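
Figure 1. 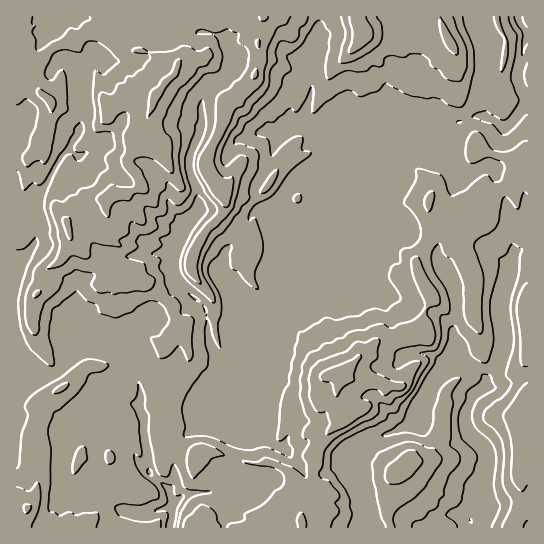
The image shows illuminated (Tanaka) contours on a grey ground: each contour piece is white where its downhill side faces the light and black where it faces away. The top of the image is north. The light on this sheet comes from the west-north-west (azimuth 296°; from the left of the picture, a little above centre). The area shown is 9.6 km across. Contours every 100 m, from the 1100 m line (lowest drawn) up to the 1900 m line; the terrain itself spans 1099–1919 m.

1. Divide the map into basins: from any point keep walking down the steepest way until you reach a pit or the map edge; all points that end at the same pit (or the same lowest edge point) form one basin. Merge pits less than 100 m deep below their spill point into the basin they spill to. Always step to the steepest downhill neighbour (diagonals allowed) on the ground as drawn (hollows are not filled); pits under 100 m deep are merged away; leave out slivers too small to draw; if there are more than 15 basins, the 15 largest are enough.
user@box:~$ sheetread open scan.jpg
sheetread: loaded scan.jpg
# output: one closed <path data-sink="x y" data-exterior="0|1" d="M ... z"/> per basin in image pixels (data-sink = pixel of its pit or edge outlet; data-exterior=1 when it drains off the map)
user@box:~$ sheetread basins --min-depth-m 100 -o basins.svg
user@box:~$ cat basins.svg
<path data-sink="471 521" data-exterior="0" d="M263 16l-247 1 1 511 70 0 1-5 9-12 0-8 14-45-25 1-5-2-1-3 11-11 12-32-14-4-20-20-4-1 20-19 30-3 11-12 19-12 6-1 11 5 5 0 6-14 4-3-4-21-22-19-8-5 10-2 18-11 8 0-1-2 12 0 3-14 11-20 20-22 0-16-15-20-4-13 15-31 7-29 17-13 12-16 3-12-2-18 7-14z"/><path data-sink="518 17" data-exterior="1" d="M527 16l-86 0 2 13-26 0-15 8-36-2-5-4-4-15-93 1-1 17-6 9 2 18-3 12-8 12-21 17-7 29-15 31 4 13 15 20 0 16-20 22-11 20-3 14-12 0 1 2-8 0-18 11-10 2 8 5 22 19 0 8 4 12 6 1 6 26-1 12-13 21-7 17-3 28 5 5 24 16 17-1 34 12 14 1 8-3 10 3 12 7 7 7 1 19 5 18 13-13 5-7-8-22 4-24 9-14 20-20-8-16 0-12 3-5-1-8 27-21 13-13 27-5 17-1 1-21 8-16-13-24-3-14 13-28-1-28 29 6 10 6 11-11 19-13 16-6 3-28 6-6 6-2z"/><path data-sink="173 506" data-exterior="0" d="M182 327l-9 3-6 14-5 0-11-5-6 1-19 12-11 12-30 3-20 19 4 1 20 20 14 4-11 30-11 10-1 6 6 2 25-1-14 45 0 8-9 12 0 4 214 1-1-15-4-16 0-16-8-10-22-10-14 3-19-4-23-9-17 1-29-21 2-21 4-16 18-33 0-8z"/>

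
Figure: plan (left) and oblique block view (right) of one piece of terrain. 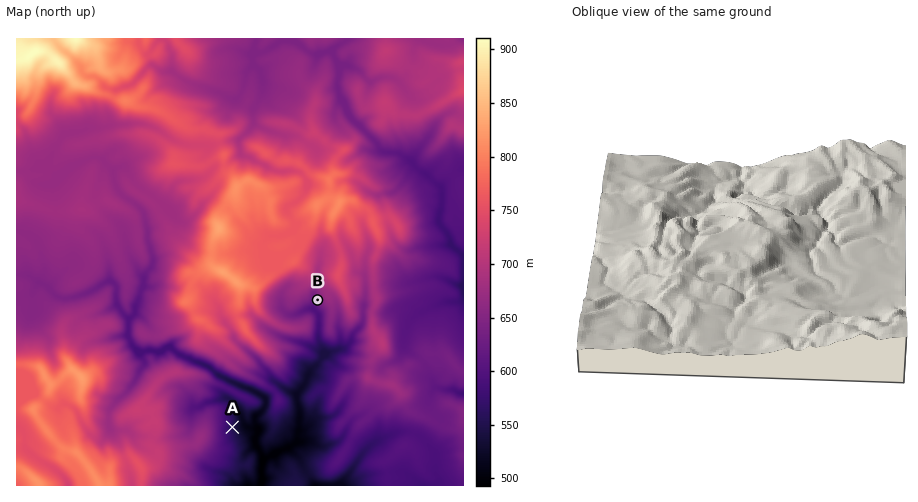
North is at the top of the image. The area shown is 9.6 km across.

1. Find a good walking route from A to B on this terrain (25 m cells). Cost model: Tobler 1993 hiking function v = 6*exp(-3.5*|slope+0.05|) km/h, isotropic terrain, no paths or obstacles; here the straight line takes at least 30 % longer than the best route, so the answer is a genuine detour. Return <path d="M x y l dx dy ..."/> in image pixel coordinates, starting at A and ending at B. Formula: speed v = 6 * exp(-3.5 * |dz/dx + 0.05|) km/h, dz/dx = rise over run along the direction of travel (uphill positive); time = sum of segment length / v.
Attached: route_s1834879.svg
<path d="M232 427l4-2 5-5 7-3 3-4 9-5 4-3 5-2 4-10 3-2 1-2 0-4 1-2 2-1 4 0 2-2 2-3 4-4 1-2 0-2 4-7 3-4 7-3 1-1 1-3 0-3 2-3 3-3 1-2 0-6 3-5 0-29"/>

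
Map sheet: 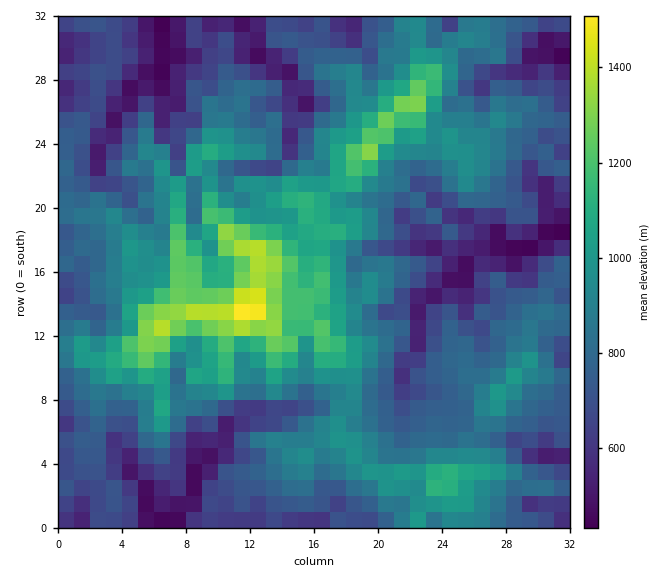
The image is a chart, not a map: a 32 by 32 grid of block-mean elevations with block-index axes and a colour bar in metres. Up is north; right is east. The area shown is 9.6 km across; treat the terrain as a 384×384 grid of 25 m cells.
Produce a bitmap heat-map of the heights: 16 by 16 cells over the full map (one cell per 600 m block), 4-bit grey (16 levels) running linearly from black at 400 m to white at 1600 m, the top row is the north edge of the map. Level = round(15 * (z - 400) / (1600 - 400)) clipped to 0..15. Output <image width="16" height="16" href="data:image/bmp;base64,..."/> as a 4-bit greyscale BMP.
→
<image width="16" height="16" href="data:image/bmp;base64,Qk32AAAAAAAAAHYAAAAoAAAAEAAAABAAAAABAAQAAAAAAIAAAAATCwAAEwsAABAAAAAAAAAAAAAAABEREQAiIiIAMzMzAERERABVVVUAZmZmAHd3dwCIiIgAmZmZAKqqqgC7u7sAzMzMAN3d3QDu7u4A////ACQhIzM0Z3ZDRCMkVlZ4l1RDNBNWd1ZmMkVXQzRmRFZUV3d3dnY0VnV4qYmYl0NVZFWcvMqWQkRVRnqrypdSEzRVeZvJhUMiE1ZoioiHQzIxVEd2eIdUVTJCZYZVenZ2REJDVlNpqHZUIyFFQkeaVFMzITMjVWhkITQhMjQzZlZC"/>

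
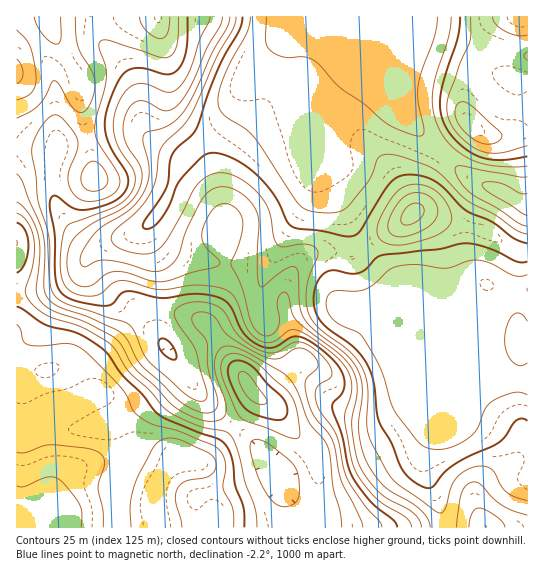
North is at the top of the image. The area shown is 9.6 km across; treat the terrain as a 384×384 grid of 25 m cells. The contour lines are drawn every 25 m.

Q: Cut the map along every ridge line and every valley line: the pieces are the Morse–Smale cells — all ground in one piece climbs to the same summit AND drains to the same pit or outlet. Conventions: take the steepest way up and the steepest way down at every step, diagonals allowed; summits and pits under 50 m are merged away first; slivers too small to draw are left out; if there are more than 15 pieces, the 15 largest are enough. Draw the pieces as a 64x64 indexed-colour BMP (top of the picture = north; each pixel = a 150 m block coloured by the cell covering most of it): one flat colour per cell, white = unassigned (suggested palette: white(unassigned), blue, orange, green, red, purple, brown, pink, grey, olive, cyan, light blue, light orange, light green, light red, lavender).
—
<image width="64" height="64" href="data:image/bmp;base64,Qk12CAAAAAAAAHYAAAAoAAAAQAAAAEAAAAABAAQAAAAAAAAIAAATCwAAEwsAABAAAAAAAAAA////ALR3HwAOf/8ALKAsACgn1gC9Z5QAS1aMAMJ34wB/f38AIr28AM++FwDox64AeLv/AIrfmACWmP8A1bDFABERERERERERERERERERERERERERERERERERFVVVVVVVEREREREREREREREREREREREREREREREREREVVVVVVVURERERERERERERERERERERERERERERERERERVVVVVVVREREREREREREREREREREREREzMzMRERERERFVVVVVVVEREREREREREREREREREREREzMzMzERERERFVVVVVVVUREREREREREREREREREREREzMzMzMzEREREVVVVVVVVRERERERERERERERERERERETMzMzMzMxEREVVVVVVVVVERERERERERERERERERERETMzMzMzMzMxERVVVVVVVVURERERERERERERERERERETMzMzMzMzMzMxFVVVVVVVVRERERERERERERERERERERMzMzMzMzMzMzMVVVVVVVVVERERERERERERERERERERMzMzMzMzMzMzMzFVVVVVVVURERERERERERERERERERMzMzMzMzMzMzMzM1VVVVVVVRERERERERERERERERERMzMzMzMzMzMzMzMzVVVVVVVVERERERERERERERERERMzMzMzMzMzMzMzMzM1VVVVVVURERERERERERERERETMzMzMzMzMzMxEzMzMzVVVVVVVRERERERERERERERETMzMzMzMzMzERERETMzNVVVVVVVERERERERERERERETMzMzMzMzMzERERERETM1VVVVVVURERERERERERERETMzMzMzMzMzERERERERMzVVVVVVVRERERERERERERERMzMzMzMzMzERERERERETNVVVVVVVERERERERERERERMzMzMzMzMxERERERERERNVVVVXd3cRERERERERERERMzMzMzMzMxERERERERERE1VVV3d3dxEREREREREREREzMzMzMzMxEREREREREREVVVV3d3d3EREREREREREREREzMzMzMzERERERERERERVVV3d3d3cRERERERERERERERMzMzMzERERERERERERFVd3d3d3dxERERERERERERERERMzMzMREREREREREREVIid3d3d3ERERERERERERERERERMzMRERERERERERERIiInd3d3cRERERERERERERERERERExEREREREREREREiIiJ3d3dxEREREREREREREREREREREREREREREREREiIiIid3d3ERERERERERERERERERERERERERERERERESIiIiJ3d3cRERERERERERERERERERERERERERERERESIiIiInd3dxERERERERERERERERERERERERERERERESIiIiIiIiIiERERERERERERERERERERERERERERERESIiIiIiIiIiIRERERERERERERERERERERERERERERESIiIiIiIiIiIhERERERERERERERERERERERERERERESIiIiIiIiIiIiERERERERERERERERERERERERERERESIiIiIiIiIiIiIRERERERERERERERERERERERERERESIiIiIiIiIiIiIhERERERERERERERERERERERERERERIiIiIiIiIiIiIiERERERERERERERERERERERERERERIiIiIiIiIiIiIiIREREREREREREREREREREREREREREiIiIiIiIiIiIiIhEREREREREREREREREREREREREREiIiIiIiIiIiIiIiERERERERERERERERERERERERERESIiIiIiIiIiIiIiIRERERERERERERERERERERERERESIiIiIiIiIiIiIiRBERERERERERERERERERERERERESIiIiIiIiIiIiIkREERERERERERERERERERERERERERIiIiIiIiIiIiREREQREREREREREREREREREREREREREiIiIiIiIiIiRERERBEREREREREREREREREREREREREiIiIiIiIiIiREREREERERERERERERERERERERERERERIiIiIiIiIkREREREQRZmEREREREREREREREREREREREiIiIiIiIkRERERERGZmZmYRERERERERERERERERERESIiIiIiIkREREREREZmZmZmZmERYRERERERERERERERIiIiIiIiRERERERERmZmZmZmZmZhEREREREREREREREiIiIiIiRERERERERGZmZmZmZmZmERERERERERERERESIiIiIiREREREREREZmZmZmZmZmERERERERERERERESIiIiIiRERERERERERmZmZmZmZmYRERERERERERERESIiIiIiRERERERERERGZmZmZmZmZhERERERERERERERIiIiIiJEREREREREREZmZmZmZmZmERERERERERERERIiIiIiJERERERERERERmZmZmZmZmEREREREREREREREiIiIiJERERERERERERGZmZmZmZmYRERERERERERERESIiIiIkREREREREREREZmZmZmZmYRERERERERERERESIiIiIkRERERERERERERmZmZmZmYRERERERERERERERIiIiIiRERERERERERERGZmZmZmYREREREREREREREREiIiIiREREREREREREREZmZmZmYRERERERERERERERESIiIiJERERERERERERERmZmZmZhEREREREREREREREREiIiIURERERERERERERGZmZmZmERERERERERERERERESIiIRRERERERERERERE"/>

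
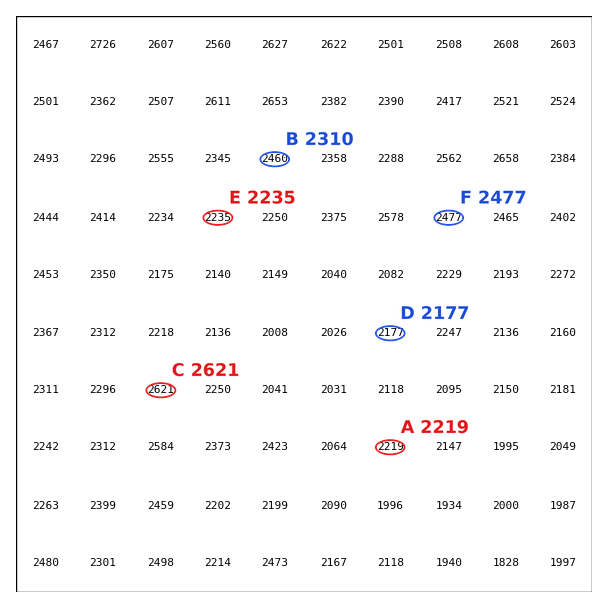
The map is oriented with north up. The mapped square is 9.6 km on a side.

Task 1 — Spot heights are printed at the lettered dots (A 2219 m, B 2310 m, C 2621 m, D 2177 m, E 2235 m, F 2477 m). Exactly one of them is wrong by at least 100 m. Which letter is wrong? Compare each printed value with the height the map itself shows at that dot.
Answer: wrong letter B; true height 2460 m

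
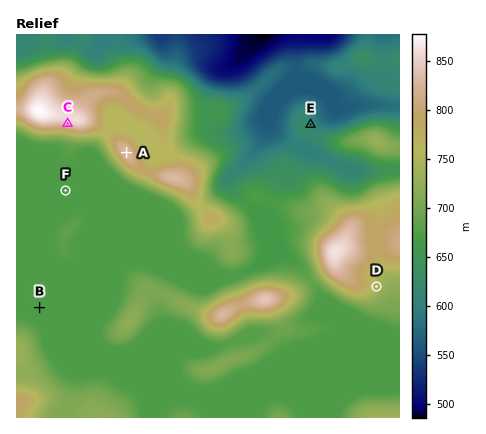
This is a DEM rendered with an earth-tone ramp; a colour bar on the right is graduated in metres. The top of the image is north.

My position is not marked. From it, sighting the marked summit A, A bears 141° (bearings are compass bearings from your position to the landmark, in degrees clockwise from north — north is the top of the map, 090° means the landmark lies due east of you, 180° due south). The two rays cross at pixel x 48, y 56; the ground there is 648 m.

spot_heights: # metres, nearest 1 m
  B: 671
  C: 843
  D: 747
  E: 612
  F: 671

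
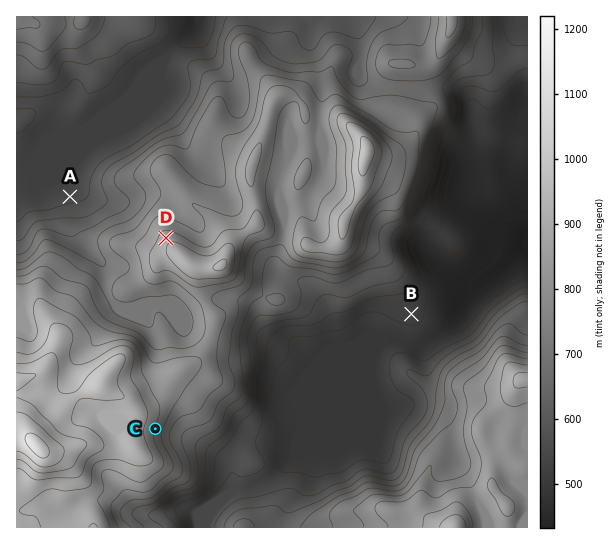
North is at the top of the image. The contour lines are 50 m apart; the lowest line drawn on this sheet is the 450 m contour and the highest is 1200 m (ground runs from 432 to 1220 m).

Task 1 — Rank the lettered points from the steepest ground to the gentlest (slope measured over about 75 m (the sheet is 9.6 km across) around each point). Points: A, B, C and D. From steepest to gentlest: C D A B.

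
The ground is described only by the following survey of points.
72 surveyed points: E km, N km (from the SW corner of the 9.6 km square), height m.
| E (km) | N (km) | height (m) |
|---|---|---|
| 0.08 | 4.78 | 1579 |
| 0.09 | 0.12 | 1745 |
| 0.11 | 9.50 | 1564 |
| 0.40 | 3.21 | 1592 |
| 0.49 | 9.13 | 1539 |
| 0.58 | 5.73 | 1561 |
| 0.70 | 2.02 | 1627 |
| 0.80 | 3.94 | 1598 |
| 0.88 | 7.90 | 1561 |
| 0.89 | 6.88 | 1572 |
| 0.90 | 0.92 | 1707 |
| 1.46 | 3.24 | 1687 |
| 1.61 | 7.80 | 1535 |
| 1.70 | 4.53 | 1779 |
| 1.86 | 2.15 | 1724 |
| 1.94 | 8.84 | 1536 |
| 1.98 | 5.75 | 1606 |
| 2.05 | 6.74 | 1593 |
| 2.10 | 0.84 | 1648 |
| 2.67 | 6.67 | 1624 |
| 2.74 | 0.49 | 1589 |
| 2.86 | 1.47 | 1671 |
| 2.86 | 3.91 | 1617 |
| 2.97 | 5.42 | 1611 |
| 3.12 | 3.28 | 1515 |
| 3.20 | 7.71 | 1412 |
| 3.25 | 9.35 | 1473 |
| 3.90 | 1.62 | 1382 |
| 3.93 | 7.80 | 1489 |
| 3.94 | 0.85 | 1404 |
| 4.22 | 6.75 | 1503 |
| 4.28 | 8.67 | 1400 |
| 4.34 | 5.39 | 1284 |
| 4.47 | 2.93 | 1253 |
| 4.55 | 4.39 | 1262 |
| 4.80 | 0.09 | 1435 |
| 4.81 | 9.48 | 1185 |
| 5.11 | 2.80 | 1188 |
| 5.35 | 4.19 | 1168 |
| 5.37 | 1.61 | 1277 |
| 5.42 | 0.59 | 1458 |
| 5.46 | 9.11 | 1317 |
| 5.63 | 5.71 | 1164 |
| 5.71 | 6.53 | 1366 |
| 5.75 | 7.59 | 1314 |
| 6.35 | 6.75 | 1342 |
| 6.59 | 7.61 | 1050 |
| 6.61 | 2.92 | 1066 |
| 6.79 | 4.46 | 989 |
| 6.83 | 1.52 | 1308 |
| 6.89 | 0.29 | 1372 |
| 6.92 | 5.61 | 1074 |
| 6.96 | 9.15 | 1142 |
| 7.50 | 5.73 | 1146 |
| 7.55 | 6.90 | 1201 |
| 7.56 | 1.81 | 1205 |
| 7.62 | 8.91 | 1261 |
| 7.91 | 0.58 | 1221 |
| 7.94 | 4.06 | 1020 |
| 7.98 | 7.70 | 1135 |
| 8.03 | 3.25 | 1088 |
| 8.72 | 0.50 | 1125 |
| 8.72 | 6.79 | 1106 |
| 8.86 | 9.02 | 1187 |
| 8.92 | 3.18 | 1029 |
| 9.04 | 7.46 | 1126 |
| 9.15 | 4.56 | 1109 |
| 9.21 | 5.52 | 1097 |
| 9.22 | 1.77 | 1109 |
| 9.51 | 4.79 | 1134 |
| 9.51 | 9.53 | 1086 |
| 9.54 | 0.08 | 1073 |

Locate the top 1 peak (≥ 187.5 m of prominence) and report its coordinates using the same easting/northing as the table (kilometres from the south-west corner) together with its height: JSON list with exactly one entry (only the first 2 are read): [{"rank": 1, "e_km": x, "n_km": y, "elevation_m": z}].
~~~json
[{"rank": 1, "e_km": 1.84, "n_km": 4.41, "elevation_m": 1800}]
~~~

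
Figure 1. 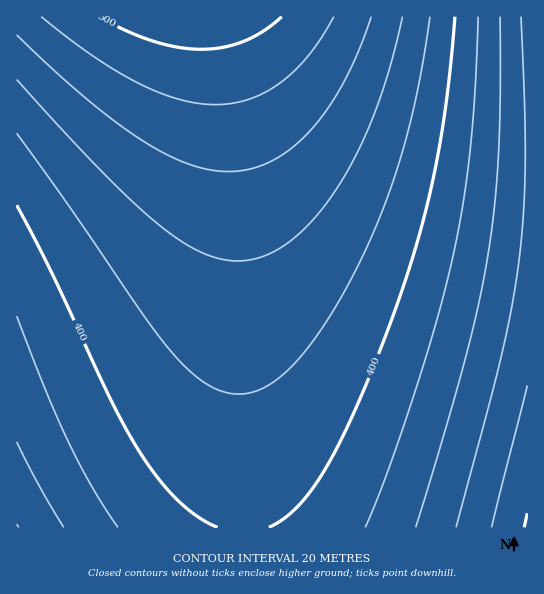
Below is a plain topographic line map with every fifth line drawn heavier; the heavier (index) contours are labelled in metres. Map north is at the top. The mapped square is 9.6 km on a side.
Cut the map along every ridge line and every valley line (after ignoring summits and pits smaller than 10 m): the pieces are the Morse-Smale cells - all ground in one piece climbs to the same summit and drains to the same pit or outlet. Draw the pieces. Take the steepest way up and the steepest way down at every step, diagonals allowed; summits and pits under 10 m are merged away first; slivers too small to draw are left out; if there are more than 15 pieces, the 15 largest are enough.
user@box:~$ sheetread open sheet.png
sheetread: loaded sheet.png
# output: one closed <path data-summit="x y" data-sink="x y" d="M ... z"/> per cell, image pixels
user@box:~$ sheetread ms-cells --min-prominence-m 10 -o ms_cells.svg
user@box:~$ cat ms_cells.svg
<path data-summit="193 17" data-sink="527 527" d="M527 16l-312 1 13 77 9 103 2 196 4 135 285-1z"/><path data-summit="193 17" data-sink="17 527" d="M214 16l-198 1 1 511 226-1-4-134-2-196-9-103-9-61z"/>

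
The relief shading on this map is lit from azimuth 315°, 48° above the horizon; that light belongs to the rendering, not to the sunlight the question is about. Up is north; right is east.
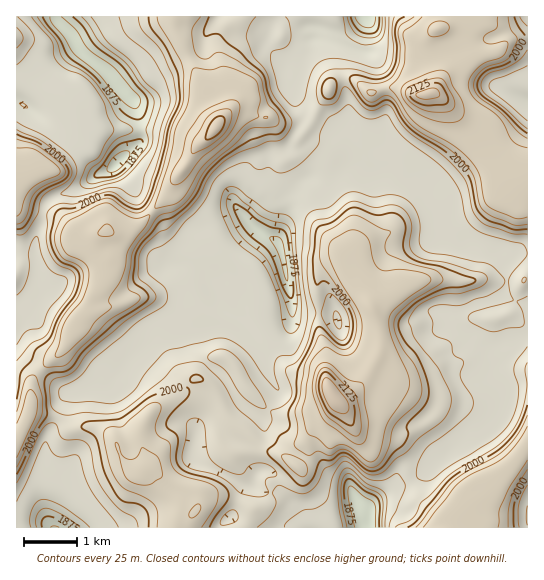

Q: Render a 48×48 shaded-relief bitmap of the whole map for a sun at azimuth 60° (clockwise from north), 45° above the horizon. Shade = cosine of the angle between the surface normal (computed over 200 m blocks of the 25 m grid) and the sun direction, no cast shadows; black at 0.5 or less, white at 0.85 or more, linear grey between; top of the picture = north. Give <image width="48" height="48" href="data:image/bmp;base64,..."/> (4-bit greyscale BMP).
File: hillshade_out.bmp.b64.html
<image width="48" height="48" href="data:image/bmp;base64,Qk32BAAAAAAAAHYAAAAoAAAAMAAAADAAAAABAAQAAAAAAIAEAAATCwAAEwsAABAAAAAAAAAAAAAAABEREQAiIiIAMzMzAERERABVVVUAZmZmAHd3dwCIiIgAmZmZAKqqqgC7u7sAzMzMAN3d3QDu7u4A////AMy2M1eHZlaJq6mImZmZmv+jFXZ4mZms7ruVRXh1ZlaImrqImqmZm/6UJoZXmZms3qp2aIdUZWeJmruqqqmInP1yJnd2eZmb3ZmIiIZEVniZq83LmZdorOkhR4mGaJmazKqZmXVEaJmrzdypiIVpvMQCeJmXZ5mZu7uZmGRFiZre25iJl0SLuoAEmZmZh3mZqdypiGRHmZvdqGeZhliah1AYupmZmYd4mOyod1RImavcp3iZiIiHZ0Jqu6qZmZmGd9y3d2VpmbzMp3mZqYdmd0Wbu6qZmZmXU7u4eIiamby7l4ibuYZWdDjLu6mZmZmYUprLqqu5iKu6iIm7mIVWQVvbqqqZqpmZZHrtuqqph5upmJq5iZZEAq7amaqqqqmZdmrtqZmZmImpmauYq6UxB+/KmavLu6mZh2rbiZmZmIiZmbqJy4QwLP2qmazLu5mZh3mneamZmYiJm7iLuXVCbeqZmr3cupmZdod2iqmZmZiZqoi8qYhUnLmJm97LqZmZh3d3mqmZmZmZmZrLmZlke8mJrO3LqZmZmXh1eaqZmZmZmaqpmap0jsZovuy6mZmZmZl0WaqpmZmZmZmZmbp0rpNIztuqmZiImZl0WJqZmZmZmZmZmrtlq2E4zLqpmYiJmZmGVpmZmZmZmZmZmstUmTBZqqqZiJmZmpmYZGmqq8upmZmZmtszhgKJmZmId4iZmJmZc0iazdupmZmZm/kDdCeZmZmYiJmph6qYYjea3sqZmZmZrfcDU2iZqaq8u7u6h6mFIUia3rmZmZmavtQDRYmaqr3d3MupmJlhFXia3bmZmZmr3rMDRomru97LuqmZmZhBWIiZu6mZmZrN7YITR5mru9ypmZmYiJlSaIiaqqqZmZveyVIzWJm7q8ypmYhlVap0aZmaq7qZmazsZERWiYq7q9ypmHQzRcyXiZms25iJqb3GNWZ4mHrMrNuZmEE1d9y6qojP6VaJq7yDV4iJmYrLq7qZlyFombupm7rNtzR5vLpleJmZmZqqqpmZhiJ5mZmIrdupl0NpvLl4iZmZmZmZmZmZhRSJmZmb7sy4VlJIu6mIiYmZmZmZmZmYYhWJmZnP/Kq6ZUI3mpmYiImZmZmZmZmFIUiZmb3/yZq5dTEleJmZiImZmZmZmYdBFHmZqu/rmZqph0ElZ5qph4mZmZmZmGICWJmavdypmZq7uVIldou6h5upmZmZhgA2eJmb/7qImZrNyVM0d4zKmt65mZh3cQJWeaq//5h4mZvux0QzaJq7vf2YeJc1UAFGnL3/23iJma39lCQyWZqqz+qWWKMXYhSK7d/8qYmZms/qQTYyaZma79mGWpWLlmit7N65mJmavf+lEmYzaams/7mXeprMhXmruruXiZmr7+pSFXU0mqrO7KmZmrvKc1iaqZl3mpqt/ZUiV3Q3q6vNypmZmqupYkiZmZmavLvP+lI1d1NJu6u7uZmqqqu5UEiImZqazMz/tjNXdkR6uqqqqZqqma7YEFh4qpmrzd79dCR4dUWJq7qaqqqpiM/VAmd5qZmb7w=="/>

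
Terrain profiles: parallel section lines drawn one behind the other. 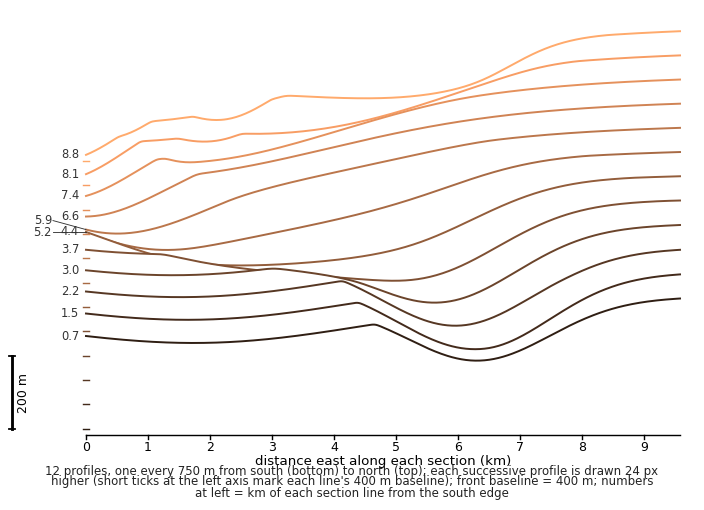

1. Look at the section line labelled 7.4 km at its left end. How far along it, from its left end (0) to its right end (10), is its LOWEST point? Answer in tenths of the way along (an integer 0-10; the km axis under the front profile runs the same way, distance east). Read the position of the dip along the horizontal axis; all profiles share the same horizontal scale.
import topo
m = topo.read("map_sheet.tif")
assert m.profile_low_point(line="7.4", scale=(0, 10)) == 0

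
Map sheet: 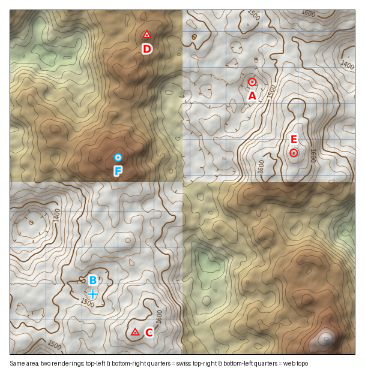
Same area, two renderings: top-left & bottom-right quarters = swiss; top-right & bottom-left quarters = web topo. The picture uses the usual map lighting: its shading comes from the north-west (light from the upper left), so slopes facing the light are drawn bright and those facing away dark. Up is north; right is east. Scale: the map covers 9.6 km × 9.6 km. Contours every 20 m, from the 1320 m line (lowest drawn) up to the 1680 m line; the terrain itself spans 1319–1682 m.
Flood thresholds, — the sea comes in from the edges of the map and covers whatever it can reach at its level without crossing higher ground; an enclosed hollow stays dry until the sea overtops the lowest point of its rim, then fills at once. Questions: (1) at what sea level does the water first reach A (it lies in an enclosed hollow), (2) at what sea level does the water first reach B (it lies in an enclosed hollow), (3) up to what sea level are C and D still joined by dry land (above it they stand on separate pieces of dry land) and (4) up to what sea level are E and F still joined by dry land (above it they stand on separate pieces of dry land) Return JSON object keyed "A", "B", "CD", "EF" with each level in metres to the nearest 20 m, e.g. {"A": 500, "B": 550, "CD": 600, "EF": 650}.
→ {"A": 1460, "B": 1500, "CD": 1540, "EF": 1480}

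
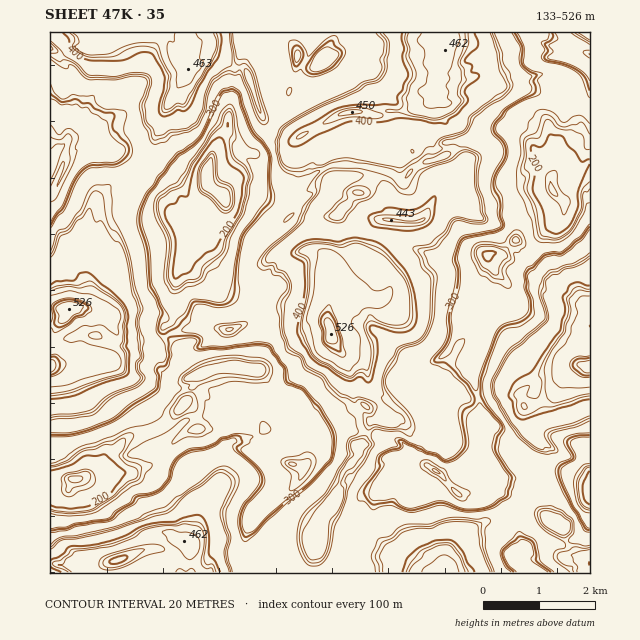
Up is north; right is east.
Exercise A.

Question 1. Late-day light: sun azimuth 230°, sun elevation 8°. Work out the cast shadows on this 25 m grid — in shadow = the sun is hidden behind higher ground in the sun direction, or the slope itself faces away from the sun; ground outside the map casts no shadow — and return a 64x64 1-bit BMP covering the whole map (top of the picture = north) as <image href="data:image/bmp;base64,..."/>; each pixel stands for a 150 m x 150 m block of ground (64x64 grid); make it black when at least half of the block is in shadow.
<image width="64" height="64" href="data:image/bmp;base64,Qk0+AgAAAAAAAD4AAAAoAAAAQAAAAEAAAAABAAEAAAAAAAACAAATCwAAEwsAAAIAAAAAAAAA////AAAAAAADgDQAAABLAAOAPgAAAP8AGAA+AAAA/wAfADYAQAP/A38APwBgAdgA/5//gGA8OAc/f/+AIA/4B/8ED4Agcfg/fAAFgDf/+B9gGAQAP2HYB2AABkA4AAAPIAAOQAgGAA8AAA/sAAwADQAAA+AFAAAAAABjwAAAAAYAADOABkBAHwAARwAGAGAYAAABAAAQ4AAAAgAAADDgAAADAAAE8AAAAAAAAAHgIAAAAAAAAcBgAAANwAABgOAAADzHgAGB4ABAfgEAAofAAOByAAACAoABYPMAADNAAAAE/gAANwEAAAD8AAA3CQAAAP4OAHYFggAA/gAAcDeAAAz+GABwN4AAff54AAA/gAA//wAAAD6AAX//gAAAPswBB3/AAAB+2AAAf8AAAP74BgB/wAAB/vgYAP/AAGfQ8AgB/4AB/4ACOEP/AABgAAB4A78AAGABBHAHvwgAYeQeeAAfHAAABB74AB44ABgAPvgACHgAAEA/8AAAcAAAwD/wAADgAD8AP8AHAGAAEAY2wAEAYAAAADLAAAAgAAAC98AAADAAAAAPgAAAIAAAAA8gAAA4AAAAZiAAADhgAAAAAAAAOGCegAAAAAC44CAAwAAAAHjgAADCYAAAIMACAAdgAAAhw4AAx+AAABfNgADH4AAAFgwAAMfAAAAfAAAAT8AAAB8AAABvwA=="/>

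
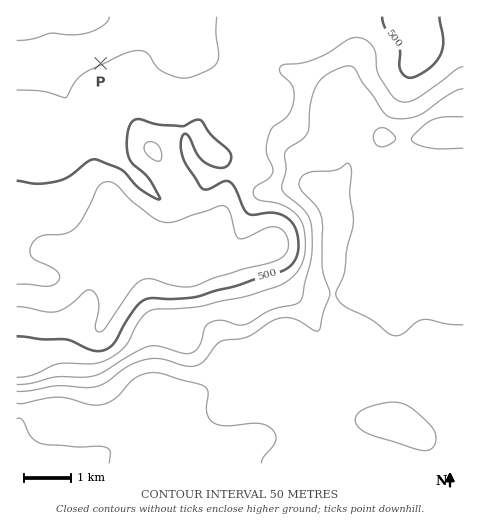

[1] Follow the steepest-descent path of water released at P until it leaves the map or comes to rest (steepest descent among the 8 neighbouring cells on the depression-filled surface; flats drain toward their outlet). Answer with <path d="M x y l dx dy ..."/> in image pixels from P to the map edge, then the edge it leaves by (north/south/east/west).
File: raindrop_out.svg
<path d="M101 63l-2-1 0-12-2 0-6 3-4 0-2 1-7 1-14 7-3 0-4 4-40 0"/>
exit: west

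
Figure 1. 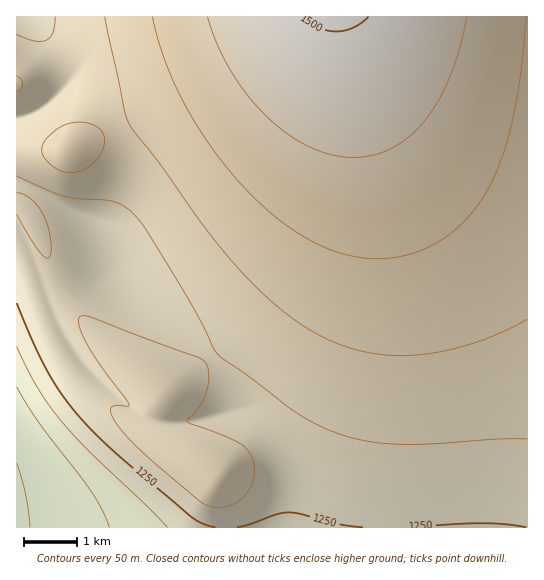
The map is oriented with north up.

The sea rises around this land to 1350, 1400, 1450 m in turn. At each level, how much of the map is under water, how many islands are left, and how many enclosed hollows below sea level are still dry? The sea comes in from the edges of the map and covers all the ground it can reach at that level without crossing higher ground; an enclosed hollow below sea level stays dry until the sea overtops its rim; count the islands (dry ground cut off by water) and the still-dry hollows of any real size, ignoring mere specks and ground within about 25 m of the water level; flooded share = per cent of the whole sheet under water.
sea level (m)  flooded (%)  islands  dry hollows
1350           56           0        0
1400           74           0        0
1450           90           0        0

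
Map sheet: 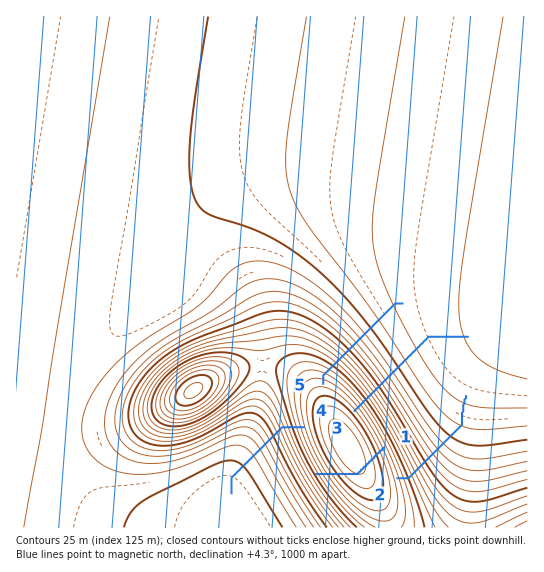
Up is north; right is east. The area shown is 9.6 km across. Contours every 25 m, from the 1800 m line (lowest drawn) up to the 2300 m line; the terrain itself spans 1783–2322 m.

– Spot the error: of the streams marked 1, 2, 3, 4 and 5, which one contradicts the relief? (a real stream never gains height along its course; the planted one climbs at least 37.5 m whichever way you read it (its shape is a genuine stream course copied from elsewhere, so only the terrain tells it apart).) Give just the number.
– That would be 1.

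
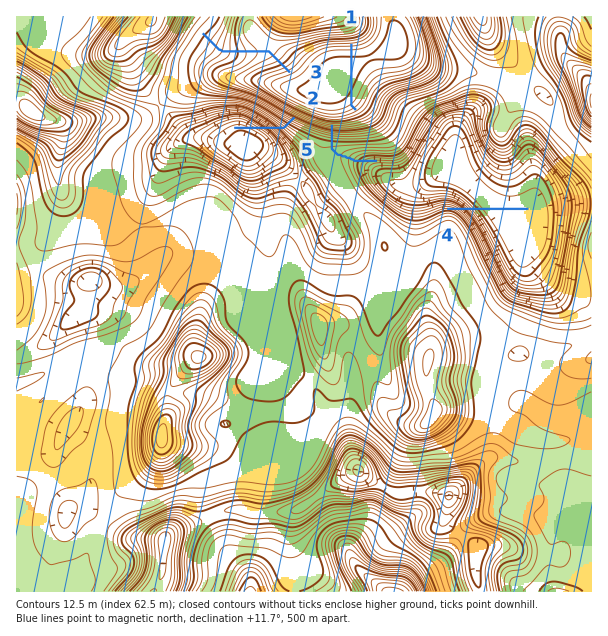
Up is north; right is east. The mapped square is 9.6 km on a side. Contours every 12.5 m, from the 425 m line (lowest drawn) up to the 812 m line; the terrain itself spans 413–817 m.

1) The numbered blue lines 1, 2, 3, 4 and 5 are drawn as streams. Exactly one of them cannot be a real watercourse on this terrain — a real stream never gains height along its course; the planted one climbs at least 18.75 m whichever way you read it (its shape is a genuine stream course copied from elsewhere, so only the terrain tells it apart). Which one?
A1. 1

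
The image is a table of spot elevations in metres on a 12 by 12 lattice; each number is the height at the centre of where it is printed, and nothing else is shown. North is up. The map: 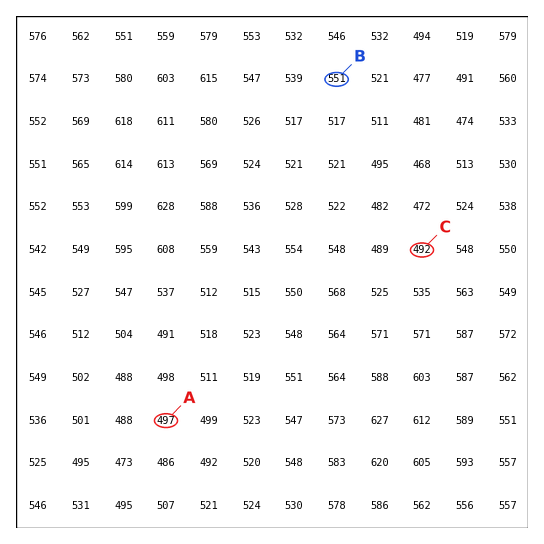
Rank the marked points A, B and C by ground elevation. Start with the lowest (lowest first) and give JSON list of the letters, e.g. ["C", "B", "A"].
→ ["C", "A", "B"]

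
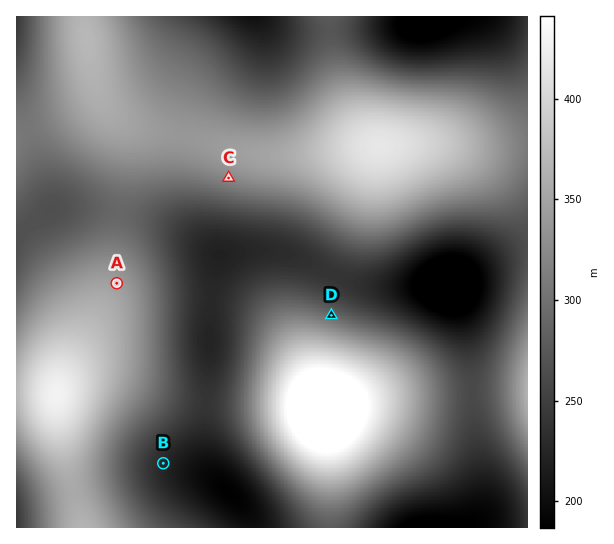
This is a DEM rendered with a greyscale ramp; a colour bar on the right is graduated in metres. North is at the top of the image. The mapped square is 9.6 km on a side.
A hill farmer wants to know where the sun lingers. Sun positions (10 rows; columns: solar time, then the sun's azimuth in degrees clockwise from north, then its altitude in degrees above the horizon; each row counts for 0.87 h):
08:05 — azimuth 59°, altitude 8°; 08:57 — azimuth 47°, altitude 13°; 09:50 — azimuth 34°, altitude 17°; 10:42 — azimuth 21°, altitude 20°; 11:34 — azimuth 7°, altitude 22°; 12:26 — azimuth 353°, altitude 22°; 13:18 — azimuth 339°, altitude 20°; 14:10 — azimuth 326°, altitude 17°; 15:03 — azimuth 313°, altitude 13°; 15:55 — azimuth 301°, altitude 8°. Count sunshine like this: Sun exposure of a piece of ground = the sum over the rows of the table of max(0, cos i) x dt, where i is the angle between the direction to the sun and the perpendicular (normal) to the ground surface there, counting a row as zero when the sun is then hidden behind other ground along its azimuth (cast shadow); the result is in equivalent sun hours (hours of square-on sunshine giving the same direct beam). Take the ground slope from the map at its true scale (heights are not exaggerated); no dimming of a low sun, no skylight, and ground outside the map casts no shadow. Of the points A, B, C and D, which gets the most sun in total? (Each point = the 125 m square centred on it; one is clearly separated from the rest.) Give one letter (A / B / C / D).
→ D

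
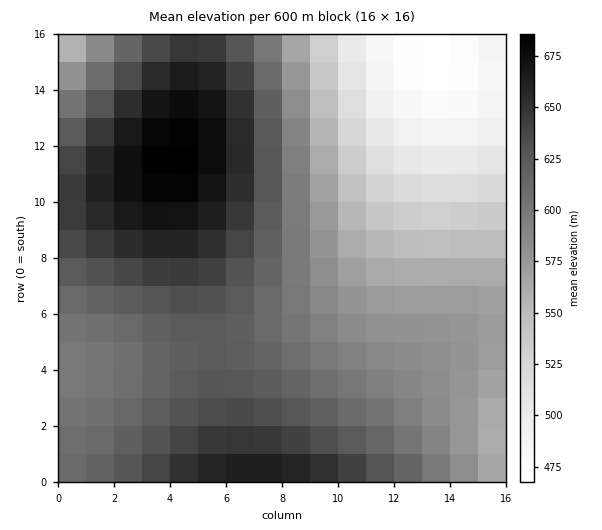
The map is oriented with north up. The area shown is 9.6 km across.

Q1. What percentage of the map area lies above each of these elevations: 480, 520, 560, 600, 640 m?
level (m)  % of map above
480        96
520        88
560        78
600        56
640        22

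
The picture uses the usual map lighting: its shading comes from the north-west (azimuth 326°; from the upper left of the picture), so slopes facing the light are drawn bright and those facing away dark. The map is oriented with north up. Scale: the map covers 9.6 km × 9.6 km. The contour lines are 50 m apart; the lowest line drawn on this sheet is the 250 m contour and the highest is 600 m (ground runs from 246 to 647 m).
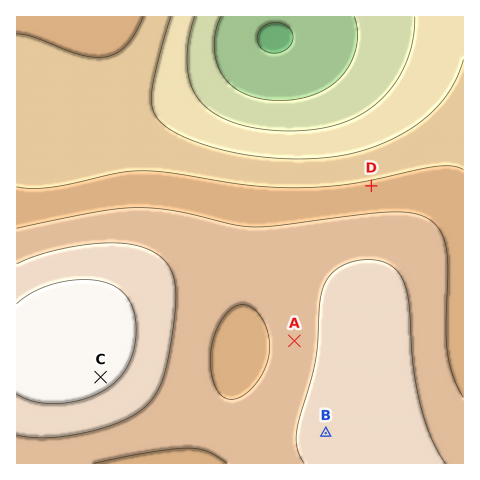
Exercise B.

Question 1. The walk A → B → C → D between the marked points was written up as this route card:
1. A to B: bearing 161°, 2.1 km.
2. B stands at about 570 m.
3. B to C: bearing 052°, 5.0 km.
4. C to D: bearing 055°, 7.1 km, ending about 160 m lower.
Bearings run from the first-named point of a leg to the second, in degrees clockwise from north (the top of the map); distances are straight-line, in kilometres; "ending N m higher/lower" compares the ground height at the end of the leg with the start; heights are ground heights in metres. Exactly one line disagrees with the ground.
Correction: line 3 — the bearing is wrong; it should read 284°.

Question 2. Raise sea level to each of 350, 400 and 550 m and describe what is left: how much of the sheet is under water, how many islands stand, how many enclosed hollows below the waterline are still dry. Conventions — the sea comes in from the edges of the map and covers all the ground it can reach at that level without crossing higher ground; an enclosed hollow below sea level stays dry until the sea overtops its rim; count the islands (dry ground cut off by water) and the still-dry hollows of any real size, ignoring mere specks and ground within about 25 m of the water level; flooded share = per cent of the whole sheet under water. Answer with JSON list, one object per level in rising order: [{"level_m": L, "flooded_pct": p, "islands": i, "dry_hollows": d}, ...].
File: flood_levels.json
[{"level_m": 350, "flooded_pct": 11, "islands": 0, "dry_hollows": 0}, {"level_m": 400, "flooded_pct": 19, "islands": 0, "dry_hollows": 0}, {"level_m": 550, "flooded_pct": 76, "islands": 0, "dry_hollows": 0}]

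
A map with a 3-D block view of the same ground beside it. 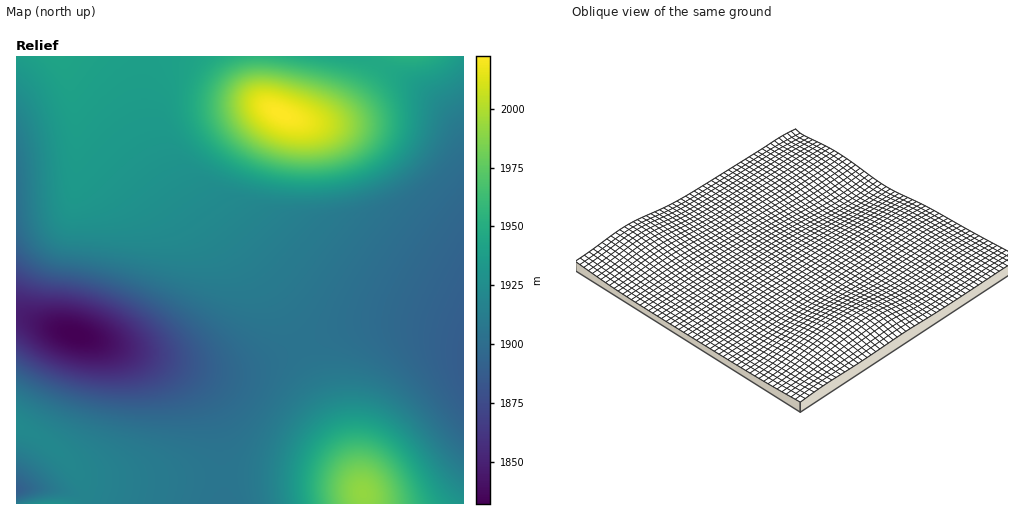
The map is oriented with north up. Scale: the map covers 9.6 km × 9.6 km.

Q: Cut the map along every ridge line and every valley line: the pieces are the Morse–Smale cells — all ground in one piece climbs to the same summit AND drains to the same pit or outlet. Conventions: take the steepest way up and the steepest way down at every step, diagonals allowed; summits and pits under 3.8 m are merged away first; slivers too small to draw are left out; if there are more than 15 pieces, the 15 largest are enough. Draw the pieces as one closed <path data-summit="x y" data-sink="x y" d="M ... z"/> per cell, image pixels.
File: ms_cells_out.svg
<path data-summit="280 114" data-sink="463 362" d="M379 64l-20 31-22 21-14 5-19 0-17-4-16-9-8 0-17 8-33 19-20 18-5 11 2 14 9 19 15 22 53 65 17 28 17 33 41-16 39-6 37 3 46 11 0-207-9-13-20-18z"/><path data-summit="60 57" data-sink="75 334" d="M145 56l-129 1 0 259 95 29 32 7 18 2 15-3 19-8 18-16 14-25 1-25-3-13-8-16-46-64-17-34-11-42z"/><path data-summit="17 425" data-sink="75 334" d="M20 316l-4 1 0 108 31 17 25 23 14 23 2 11 13 5 123-1-1-49-5-30-11-24-17-20-15-10-30-14-93-28z"/><path data-summit="280 114" data-sink="75 334" d="M365 56l-107 0 1 30 3 13 5 7-8-10-5-10-5-30-103 1-3 51 11 42 17 34 46 64 8 16 3 13 0 19-4 15-7 12-22 20-23 9-18 2-20-4-3 1 68 18 38 1 26-7 38-18-17-33-17-28-53-65-15-22-9-19-2-14 5-11 20-18 33-19 17-8 8 0 16 9 17 4 19 0 14-5 22-21 20-30z"/><path data-summit="363 494" data-sink="463 362" d="M395 323l-28 1-20 4-26 8-20 10 43 96 17 45 4 17 98 0 1-166-27-9z"/><path data-summit="363 494" data-sink="75 334" d="M300 345l-37 18-26 7-38-1-53-13 40 21 16 14 9 14 7 19 3 18 3 62 141-1-4-16-17-45z"/><path data-summit="410 57" data-sink="463 362" d="M463 56l-79 0-5 8 56 35 20 18 8 13z"/><path data-summit="17 425" data-sink="17 489" d="M18 426l-2 0 0 62 39 1 13 2 17 7 1-10-14-23-25-23z"/><path data-summit="50 503" data-sink="17 489" d="M43 488l-26 1-1 14 65 1 4-4-1-3-16-6z"/><path data-summit="280 114" data-sink="463 362" d="M257 56l-8 1 2 15 5 20 7 10-4-16z"/>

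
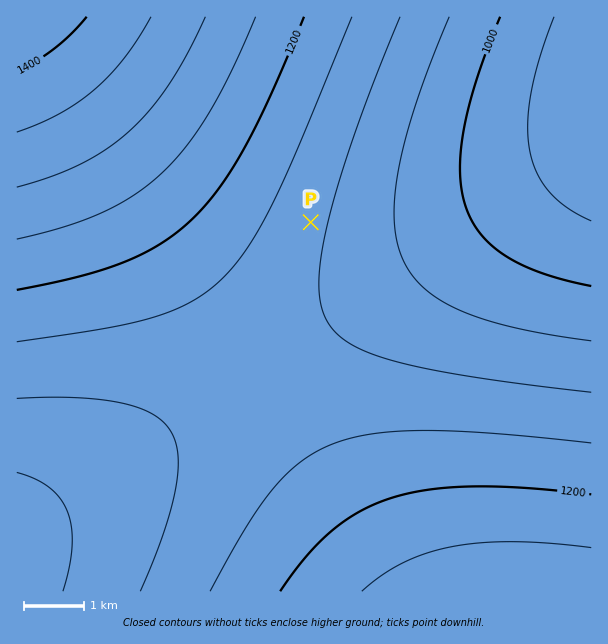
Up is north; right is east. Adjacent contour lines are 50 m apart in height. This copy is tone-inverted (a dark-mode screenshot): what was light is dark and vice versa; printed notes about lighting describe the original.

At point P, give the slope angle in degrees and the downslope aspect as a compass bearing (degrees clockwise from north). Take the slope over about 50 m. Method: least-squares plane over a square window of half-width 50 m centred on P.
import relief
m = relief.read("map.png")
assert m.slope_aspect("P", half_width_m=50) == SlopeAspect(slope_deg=3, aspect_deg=107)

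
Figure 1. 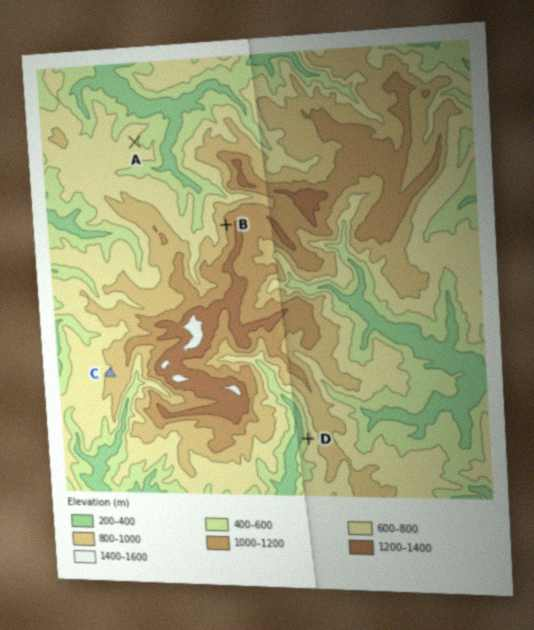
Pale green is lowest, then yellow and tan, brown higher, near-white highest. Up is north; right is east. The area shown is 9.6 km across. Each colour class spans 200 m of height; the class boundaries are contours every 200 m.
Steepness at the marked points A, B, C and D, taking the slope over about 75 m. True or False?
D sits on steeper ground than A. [True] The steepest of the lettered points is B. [False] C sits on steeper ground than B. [False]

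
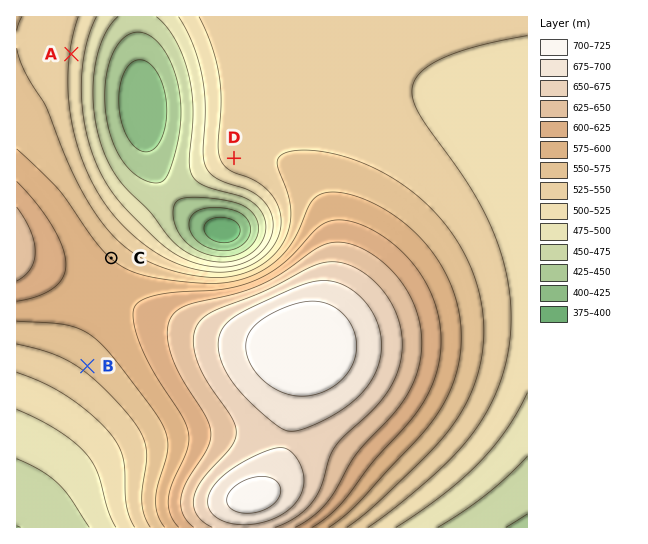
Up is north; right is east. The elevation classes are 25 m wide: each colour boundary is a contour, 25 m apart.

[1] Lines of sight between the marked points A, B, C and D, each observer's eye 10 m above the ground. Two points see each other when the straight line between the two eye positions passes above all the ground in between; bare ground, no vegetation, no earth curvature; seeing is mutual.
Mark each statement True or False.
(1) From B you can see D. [False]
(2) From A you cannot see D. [False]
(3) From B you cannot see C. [True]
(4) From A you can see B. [False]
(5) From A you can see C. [True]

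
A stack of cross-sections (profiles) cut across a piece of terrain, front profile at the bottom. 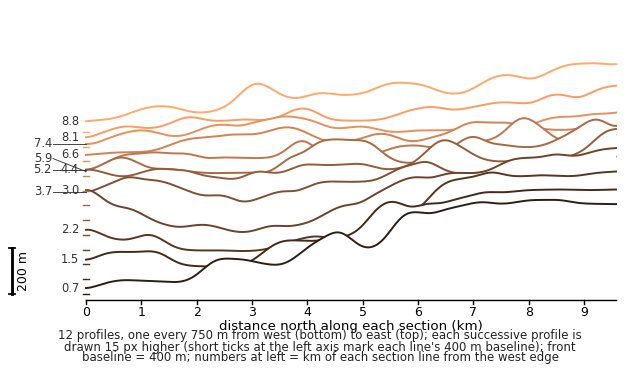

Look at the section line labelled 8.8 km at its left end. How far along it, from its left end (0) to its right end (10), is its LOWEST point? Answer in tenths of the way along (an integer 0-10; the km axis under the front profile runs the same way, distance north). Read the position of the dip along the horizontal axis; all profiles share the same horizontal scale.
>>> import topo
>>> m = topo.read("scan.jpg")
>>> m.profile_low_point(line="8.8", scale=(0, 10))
0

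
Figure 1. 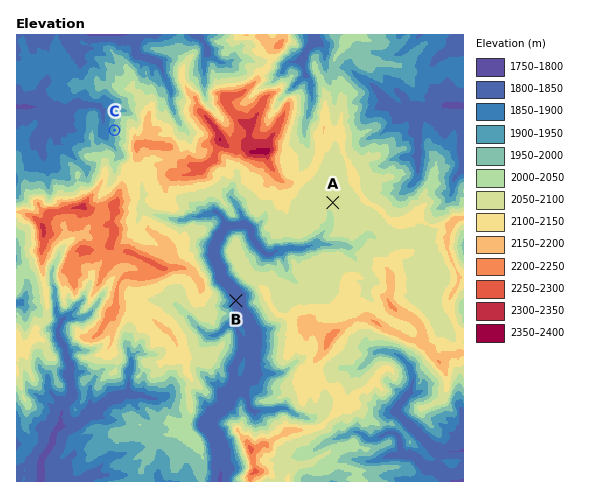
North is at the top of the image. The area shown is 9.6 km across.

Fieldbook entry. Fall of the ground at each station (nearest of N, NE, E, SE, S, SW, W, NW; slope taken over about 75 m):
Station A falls SW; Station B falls E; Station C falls W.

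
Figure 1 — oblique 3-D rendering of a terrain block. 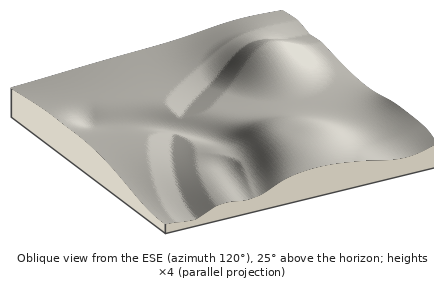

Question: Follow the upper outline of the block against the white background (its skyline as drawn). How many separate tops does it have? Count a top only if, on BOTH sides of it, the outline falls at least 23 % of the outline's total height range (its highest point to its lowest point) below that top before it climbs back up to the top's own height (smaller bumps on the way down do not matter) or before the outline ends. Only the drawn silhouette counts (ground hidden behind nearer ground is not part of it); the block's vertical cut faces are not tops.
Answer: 1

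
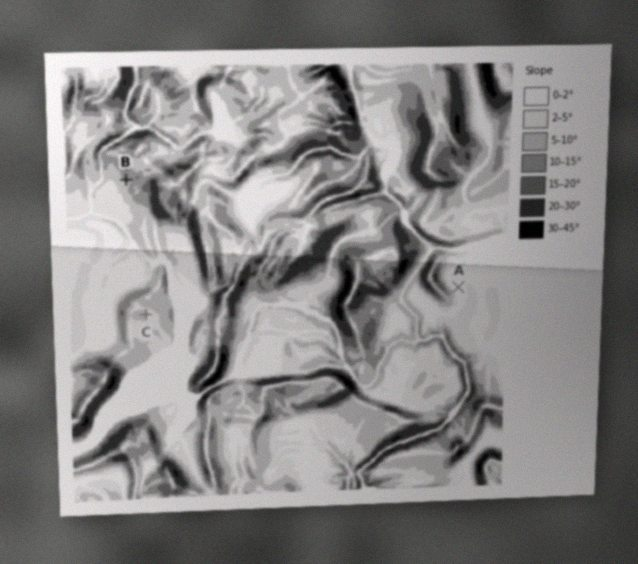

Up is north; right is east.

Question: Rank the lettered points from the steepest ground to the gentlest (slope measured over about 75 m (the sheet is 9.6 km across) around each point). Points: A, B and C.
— B C A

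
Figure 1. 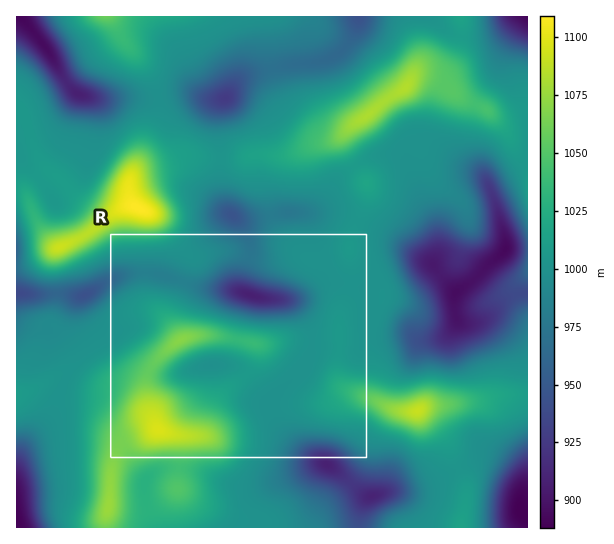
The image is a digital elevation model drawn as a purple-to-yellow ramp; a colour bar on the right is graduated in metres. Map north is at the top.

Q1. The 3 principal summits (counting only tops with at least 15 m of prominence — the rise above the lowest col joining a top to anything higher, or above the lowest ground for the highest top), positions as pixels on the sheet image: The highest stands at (137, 207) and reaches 1109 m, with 221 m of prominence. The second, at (158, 430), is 1097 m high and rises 97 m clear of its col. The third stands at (418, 411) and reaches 1091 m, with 90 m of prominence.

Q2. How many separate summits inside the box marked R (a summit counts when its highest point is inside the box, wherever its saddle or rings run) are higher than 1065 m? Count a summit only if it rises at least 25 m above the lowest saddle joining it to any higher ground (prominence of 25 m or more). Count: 1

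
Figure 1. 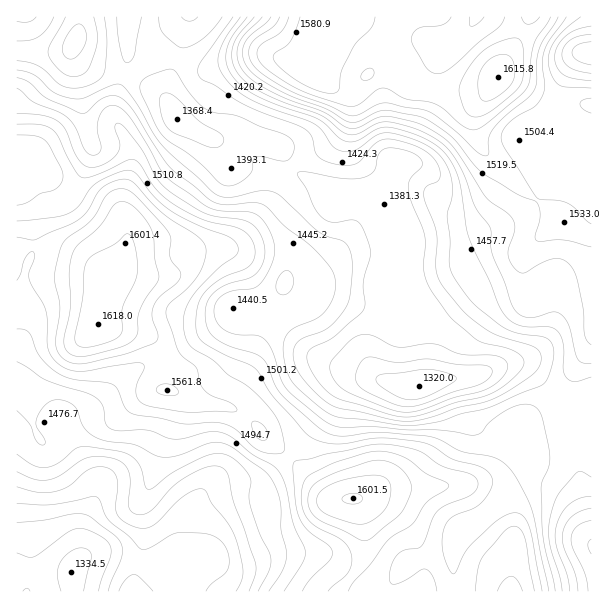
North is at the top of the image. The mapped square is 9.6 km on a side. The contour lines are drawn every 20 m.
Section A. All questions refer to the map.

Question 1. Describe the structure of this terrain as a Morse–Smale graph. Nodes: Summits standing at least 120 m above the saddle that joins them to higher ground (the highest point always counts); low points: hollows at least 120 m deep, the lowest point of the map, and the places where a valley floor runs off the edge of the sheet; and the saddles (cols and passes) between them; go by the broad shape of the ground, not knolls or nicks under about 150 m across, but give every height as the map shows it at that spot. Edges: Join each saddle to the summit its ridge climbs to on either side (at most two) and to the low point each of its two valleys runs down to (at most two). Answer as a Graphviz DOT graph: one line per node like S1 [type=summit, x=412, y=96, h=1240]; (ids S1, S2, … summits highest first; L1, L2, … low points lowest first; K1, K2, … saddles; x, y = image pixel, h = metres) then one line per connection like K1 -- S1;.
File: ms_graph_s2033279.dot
graph terrain {
  S1 [type=summit, x=98, y=324, h=1618];
  S2 [type=summit, x=498, y=77, h=1616];
  L1 [type=low, x=419, y=386, h=1320];
  L2 [type=low, x=72, y=572, h=1335];
  K1 [type=saddle, x=290, y=456, h=1518];
  K2 [type=saddle, x=558, y=399, h=1447];
  K1 -- S1;
  K1 -- L1;
  K1 -- L2;
  K2 -- S1;
  K2 -- S2;
  K2 -- L1;
}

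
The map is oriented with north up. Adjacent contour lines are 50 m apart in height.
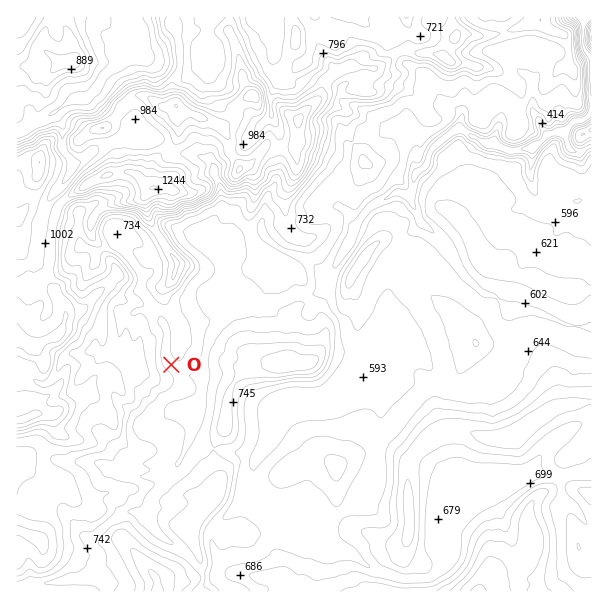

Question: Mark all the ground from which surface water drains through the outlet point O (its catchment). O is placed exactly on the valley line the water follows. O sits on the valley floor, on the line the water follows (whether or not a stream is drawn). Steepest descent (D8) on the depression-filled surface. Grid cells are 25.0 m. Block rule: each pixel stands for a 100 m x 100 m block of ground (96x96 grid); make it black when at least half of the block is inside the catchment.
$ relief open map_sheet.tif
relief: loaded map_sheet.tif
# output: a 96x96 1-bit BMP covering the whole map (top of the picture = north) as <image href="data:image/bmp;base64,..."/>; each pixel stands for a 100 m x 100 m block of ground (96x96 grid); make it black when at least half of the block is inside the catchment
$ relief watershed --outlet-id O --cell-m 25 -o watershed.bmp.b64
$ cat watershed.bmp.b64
<image width="96" height="96" href="data:image/bmp;base64,Qk2+BAAAAAAAAD4AAAAoAAAAYAAAAGAAAAABAAEAAAAAAIAEAAATCwAAEwsAAAIAAAAAAAAA////AAAAAAAAAAAAAAAAAAAAAAAAAAAAAAAAAAAAAAAAAAAAAAAAAAAAAAAAAAAAAAAAAAAAAAAAAAAAAAAAAAAAAAAAAAAAAAAAAAAAAAAAAAAAAAAAAAAAAAAAAAAAAAAAAAAAAAAAAAAAAAAAAAAAAAAAAAAAAAAAAAAAAAAAAAAAAAAAAAAAAAAAAAAAAAAAAAAAAAAAAAAAAAAAAAAAAAAAAAAAAAAAAAAAAAAAAAAAAAAAAAAAAAAAAAAAAAAAAAAAAAAAAAAAAAAAAAAAAAAAAAAAAAAAAAAAAAAAAAAAAAAAAAAAAAAAAAAAAAAAAAAAAAAAAAAAAAAAAAAAAAAAAAAAAAAAAAAAAAAAAAAAAAAAAAAAAAAAAAAAAAAAAAAAAAAAAAAAAAAAAAAAAAAAAAAAAAAAAAAAAAAAAAAAAAAAAAAAAAAAAAAAAAAAAAAAAAAAAAAAAAAAAAAAAAAAAAAAAAAAAAAAAAAfAAAAAAAAAAAAAAA/gAAAAAAAAAAAAAD/wAAAAAAAAAAAAAD/8AAAAAAAAAAAAAD/8AAAAAAAAAAAAAD/+AAAAAAAAAAAAAD//58AAAAAAAAAAAD///+AAAAAAAAAAAD////AAAAAAAAAAAD////gAAAAAAAAAAD////gAAAAAAAAAADP///gAAAAAAAAAAAD///gAAAAAAAAAAAB///gAAAAAAAAAAAA///gAAAAAAAAAAAA///AAAAAAAAAAAAA///AAAAAAAAAAAAA//+AAAAAAAAAAAAB//+AAAAAAAAAAAAB//+AAAAAAAAAAAAD//+AAAAAAAAAAAAH///AAAAAAAAAAAAH///AAAAAAAAAAAAH///gAAAAAAAAAAAD///gAAAAAAAAAAAD///AAAAAAAAAAAAD///AAAAAAAAAAAAD//+AAAAAAAAAAAAD//8AAAAAAAAAAAAD//8AAAAAAAAAAAAD//4AAAAAAAAAAAAD//4AAAAAAAAAAAAB//wAAAAAAAAAAAAB//wAAAAAAAAAAAAB//wAAAAAAAAAAAAA//wAAAAAAAAAAAAAP/wAAAAAAAAAAAAAH/wAAAAAAAAAAAAAB/gAAAAAAAAAAAAAAfAAAAAAAAAAAAAAAAAAAAAAAAAAAAAAAAAAAAAAAAAAAAAAAAAAAAAAAAAAAAAAAAAAAAAAAAAAAAAAAAAAAAAAAAAAAAAAAAAAAAAAAAAAAAAAAAAAAAAAAAAAAAAAAAAAAAAAAAAAAAAAAAAAAAAAAAAAAAAAAAAAAAAAAAAAAAAAAAAAAAAAAAAAAAAAAAAAAAAAAAAAAAAAAAAAAAAAAAAAAAAAAAAAAAAAAAAAAAAAAAAAAAAAAAAAAAAAAAAAAAAAAAAAAAAAAAAAAAAAAAAAAAAAAAAAAAAAAAAAAAAAAAAAAAAAAAAAAAAAAAAAAAAAAAAAAAAAAAAAAAAAAAAAAAAAAAAAAAAAAAAAAAAAAAAAAAAAAAAAAAAAAAAAAAAAAAAAAAAAAAAAAAAAAAAAAAAAAAAAAAAAAAAAAAA="/>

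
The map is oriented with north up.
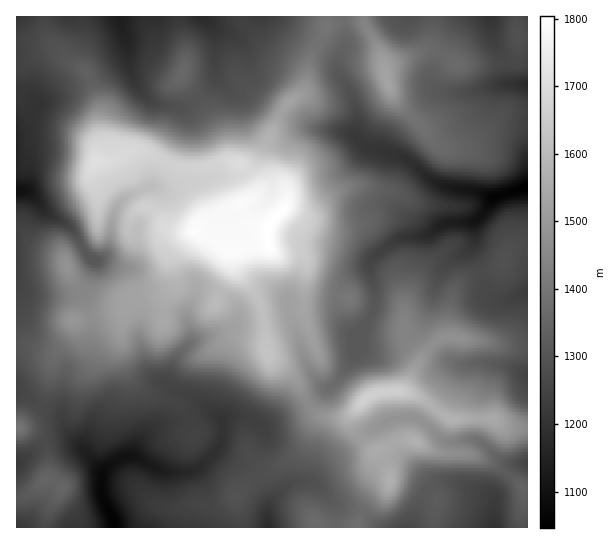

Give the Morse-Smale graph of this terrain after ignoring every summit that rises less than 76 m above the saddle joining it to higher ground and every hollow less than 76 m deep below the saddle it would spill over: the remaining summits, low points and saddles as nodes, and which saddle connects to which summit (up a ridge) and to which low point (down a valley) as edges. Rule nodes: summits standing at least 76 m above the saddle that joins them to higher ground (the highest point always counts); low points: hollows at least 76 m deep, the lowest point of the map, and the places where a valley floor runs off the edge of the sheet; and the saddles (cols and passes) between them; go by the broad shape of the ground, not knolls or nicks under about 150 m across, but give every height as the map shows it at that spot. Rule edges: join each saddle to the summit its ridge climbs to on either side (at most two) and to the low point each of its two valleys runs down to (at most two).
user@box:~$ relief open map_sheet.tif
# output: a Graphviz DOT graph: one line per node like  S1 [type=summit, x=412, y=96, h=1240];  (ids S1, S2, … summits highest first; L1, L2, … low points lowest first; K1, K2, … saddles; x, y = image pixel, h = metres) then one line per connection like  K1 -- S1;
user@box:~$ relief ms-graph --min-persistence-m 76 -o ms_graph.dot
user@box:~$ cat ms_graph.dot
graph terrain {
  S1 [type=summit, x=269, y=229, h=1804];
  S2 [type=summit, x=366, y=399, h=1668];
  S3 [type=summit, x=387, y=81, h=1535];
  S4 [type=summit, x=18, y=429, h=1395];
  L1 [type=low, x=526, y=187, h=1046];
  L2 [type=low, x=114, y=527, h=1052];
  L3 [type=low, x=17, y=191, h=1092];
  L4 [type=low, x=119, y=17, h=1135];
  L5 [type=low, x=494, y=527, h=1192];
  K1 [type=saddle, x=171, y=166, h=1664];
  K2 [type=saddle, x=362, y=438, h=1510];
  K3 [type=saddle, x=307, y=403, h=1456];
  K4 [type=saddle, x=318, y=42, h=1385];
  K5 [type=saddle, x=343, y=22, h=1372];
  K6 [type=saddle, x=362, y=514, h=1367];
  K7 [type=saddle, x=83, y=249, h=1307];
  K8 [type=saddle, x=482, y=273, h=1270];
  K9 [type=saddle, x=46, y=443, h=1270];
  K10 [type=saddle, x=41, y=406, h=1268];
  K1 -- S1;
  K1 -- L1;
  K1 -- L4;
  K2 -- S2;
  K2 -- L1;
  K2 -- L2;
  K3 -- S1;
  K3 -- S2;
  K3 -- L1;
  K3 -- L2;
  K4 -- S1;
  K4 -- L1;
  K4 -- L4;
  K5 -- S1;
  K5 -- S3;
  K5 -- L1;
  K6 -- S1;
  K6 -- S2;
  K6 -- L2;
  K6 -- L5;
  K7 -- S1;
  K7 -- L2;
  K7 -- L3;
  K8 -- S1;
  K8 -- S2;
  K8 -- L1;
  K9 -- S1;
  K9 -- S4;
  K9 -- L2;
  K10 -- S1;
  K10 -- S4;
  K10 -- L2;
}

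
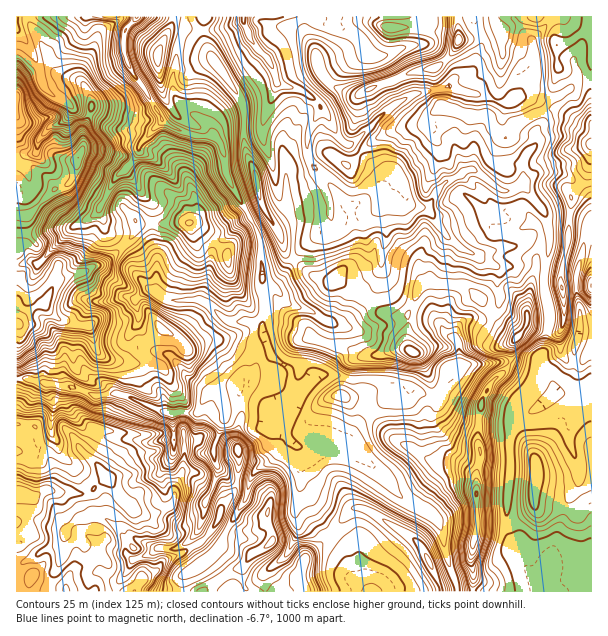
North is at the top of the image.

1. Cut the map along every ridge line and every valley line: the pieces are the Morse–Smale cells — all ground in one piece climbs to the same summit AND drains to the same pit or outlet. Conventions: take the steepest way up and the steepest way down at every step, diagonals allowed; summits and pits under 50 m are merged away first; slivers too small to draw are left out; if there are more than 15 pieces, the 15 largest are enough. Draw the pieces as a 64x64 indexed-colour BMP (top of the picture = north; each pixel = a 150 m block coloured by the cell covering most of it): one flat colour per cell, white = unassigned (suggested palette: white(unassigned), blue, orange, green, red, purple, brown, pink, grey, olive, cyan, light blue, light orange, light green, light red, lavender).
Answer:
<image width="64" height="64" href="data:image/bmp;base64,Qk12CAAAAAAAAHYAAAAoAAAAQAAAAEAAAAABAAQAAAAAAAAIAAATCwAAEwsAABAAAAAAAAAA////ALR3HwAOf/8ALKAsACgn1gC9Z5QAS1aMAMJ34wB/f38AIr28AM++FwDox64AeLv/AIrfmACWmP8A1bDFACIiIiIiIiIiIt3d3d3dAAAAAAAAAAAADuZqqqqqoAAAIiIiIiIiIiIiLd3d3dAAAAAAAAAAAAAO5mqqqqoAAAAiIiIiIiIiIiIi3d3d3QAAAAAAAAAAAO5maqqqqIAAACIiIiIiIiIiIiIt3d3d0AAAAAAAAAAA7mZqqqqIiAAAIiIiIiIiIiIiIiLd3d3dAAAAAAAAAA7uZmqqqoiIiIgiIiIiIiIiIiIiIi3d3d3QAAAAAAAADu5maqqoiIiIiCIiIiIiIiIiIiIiLd3d3dAAAAAAAA7u5mZqqqiIiIiIIiIiIiIiIiIiIiIi3d3d0ADuAAAA7u7mZmqqqIiIiIgiIiIiIiIiIiIiIiLd3d3QAO7gAO7u7mZmaqqIiIiIiCIiIiIiIiIiIiIiIi3d3dAO7u7u7u5mZmZqqoiIiIiIIiIiIiIiIiIiIiIiIt3d0A7u7u7u5mZmZmqqqIiIiIgiIiIiIiIiIiIiIiIi3d3d7u7u7u5mZmZmaqqoiIiIiCIiIiIiIiIiIiIiIgDd3d3u7u7u5mZmZmZqqqiIiIiIIiIiIiIiIiIiIiIgAA3d3e7u7u5mZmZmZmqqqIiIiIgiIiIiIiIiIiIiIgAAAN3d7u7u5mZmZmZmaqqoiIiIiCIiIiIiIiIiIiIiAAAADd7u7u5mZmZmZmZmqqiIiIiIIiIiIiIiIiIiIiIAAAAA0ADgBmZmZmZmZmqqqIiIiIgiIiIiIiIiIiIiIgAAAAAAAAAGZmZmZmZmaqqoiIiIiCIiIiIiIiIiIiIiIAAAAAAAAABmZmZmZmZqqqqIiIiIIiIiIiIiIiIiIiIgAAAAAAAAAAZmZmZmZmqqqoiIiIgiIiIiIiIiIRERIiAAABEQAAAAAGZmZmZmZqqqqoiIiCIiIiIiIiERERESIRERERAAAAAAAAZmZmZmqqqqqIgIIiIiJ3cRERERERERERERHwAAAAAAAMzGZmaqqqqqAAAid3d3cREREREREREREREf8AAAAAzMzMxmZmqqqqAAAHd3d3cREREREREREREREf/8zMzMzMzMzGZmZqqgAAAAd3d3cREREREREREREREf//zMzMzMzMzMwAAAAAAAAAB3d3dxEREREREREREREf///8zMzMzMzMzAAAAAAAAAAHd3d3ERERERERERERER////zMzMzMzMzMAAAAAAAAAAd3d3cRERERERERERERH////MzMzMzMzMAAAAAAAAAAB3d3dxERERERERERERH/////zMzMzMzMAAAACZkAAAAHd3d3ERERERERERFVVV//////zMzMzMAAAACZmQAAAAd3d3dxERERERERFVVVX//////8wAAMAAAACZmZAAAAB3d3d3d3ERERVRVVVVVf//////8AAJAAAAAJmZkAAAAHd3d3d3d3cRVVVVVVVV//////AAAJmQAACZmZmQAAAAd3d3d3d3dxFVVVVVVVAP////AAAJmZmZmZmZmZAAAAB3d3d3d3dxEVVVVVVVUAD/AAAAAAmZmZmZmZmZmQAAABd3d3d3d3ERVVVVVVVQAAAAAAAACZmZmZmZmZmZAAAAERd3d3d3cRFVVVVVVVAAsAAAAAAJmZmZmZmZmZkAAAAREXd3d3cRFVVVVVVVUAC7AAAAAAmZmZmTMzMzmQAAABERF3d3cREVVVVVVVVQC7u7AAAACZmZmTMzMzM5AAAAERERd3cRERVVVVVVVVALu7uwAAAJmZmTMzM0RDNAAAARERERdxERFVVVVVVVALu7u7AAAAmZmTMzM0REREAABBEREREREREVVVVVVVAAu7u7sAAACZmTMzMzREREREREERERERERERVVVVVVUAu7u7uwAAAJmTMzMzREREREREQRERERERERVVVVVVUAC7u7uwAAAACTMzMzRERERERERBERERERERVVVVVVVQALu7u7ADMwADMzMzREREREREREERERERERVVVVVVVQAAu7u7szMzMzMzMzNEREREREREQREREREREVVVVVVVAAu7u7szMzMzMzMzNERERERERERBERERERERVVVVVVUAC7u7szMzMzMzMzM0REREREREREABEREREREVVVVVVQC7u7uzMzMzMzMzM0REREREREREQAARERERERVVVVVQALu7u7MzMzMzMzMzRERERERERERAAAEREREREVVQAAAAu7u7uzMzMzMzMzREREREREREREAAABEREREREAAAAAAzO7u7MzMzMzMzNEREREREREREQAAAAREREREQAAAAADM7u7uzMzMzMzMzRERERERERERAAAAREREREQAAAAAAMzu7uzMzMzMzMzNEREREREREREAAAREREREQAAAAAAMzM7uzMzMzMzMzM0REREREREREQAARERERERAAAAAAAzMzMzMzMzMzMzMzRERERERERERAABERERERAAAAAAAzMzMzMzMzMzMzMzREBEREREREREABEREREREAAAAAAzMzMzMzMzMzMzMzM0AAREREREREQAEREREREAAAAAADMzMzMzMzMzMzMzMzMABERERERERAEREREREQAAAAADMzMzMzMzMzMzMzMzAAAAREREREREARERERERAAAAAAMzMzMzMzMzMzMzMzAAAABEREREREQREREREREAAAAAADMzMzMzMzMzMzMzMwAABERERERERBERERERERAAAAAAAAMzMzMzMzMzMzMzAAAERERERERE"/>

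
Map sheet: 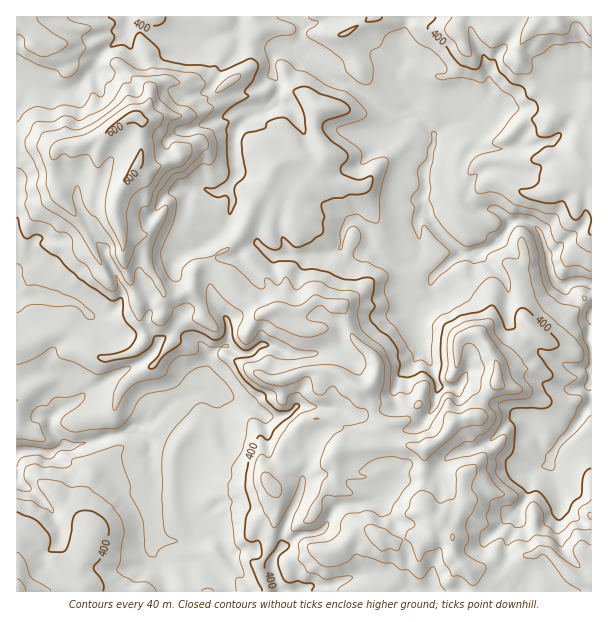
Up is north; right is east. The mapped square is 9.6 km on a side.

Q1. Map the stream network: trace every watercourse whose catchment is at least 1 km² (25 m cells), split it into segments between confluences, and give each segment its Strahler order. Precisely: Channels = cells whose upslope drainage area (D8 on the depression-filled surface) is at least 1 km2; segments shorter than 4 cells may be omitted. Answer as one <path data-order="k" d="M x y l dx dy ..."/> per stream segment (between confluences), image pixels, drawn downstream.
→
<path data-order="1" d="M326 585l-3 0-2 2-13 0-8 4-21 0"/><path data-order="2" d="M278 552l-5 6 0 14 2 1 1 9 3 5 0 4"/><path data-order="1" d="M152 545l1-2 0-4"/><path data-order="2" d="M153 539l0-26-1-1 0-11-2-1 0-5 5-7 0-11-3-4 0-12-2-2 0-16-12-11-15 0"/><path data-order="1" d="M60 534l0-4-6-11-1-7-24-24-5-2-6-6 0-3-1-1 0-24"/><path data-order="1" d="M521 507l7-15 0-16 8-8 3-1 6 0 6-5"/><path data-order="1" d="M383 497l-6 3-6 0-3 3-8 0-1 1-17 0-6 3-4 5-6 15-5 4-3 2-4 0-2 1-10 0-6 3-8 8-4 1-6 6"/><path data-order="1" d="M558 488l-1-2 0-3-3-6 0-4-3-5 0-6"/><path data-order="1" d="M302 485l0 3-5 9 0 3-4 9-3 3 0 3-6 12 0 3-2 1 0 14-3 3-1 4"/><path data-order="1" d="M188 480l0 6-2 2 0 18 2 1 0 5 4 7 0 6 2 2 0 4-2 2-1 6-6 3-29 0-3-3"/><path data-order="2" d="M551 462l4-9 0-4"/><path data-order="1" d="M468 450l6-1 20-11 19-19 9 0 8 7 1 5 8 7 0 5 3 6 6 6 1 0 6-6"/><path data-order="3" d="M59 449l-2 0-6 4-3-1-9 0-1-2-14 0-1 2-6 0"/><path data-order="2" d="M555 449l2-3 16-17 3-6 5-4 3-8 6-6 0-1 1 0 0-8-1-1 0-29 1-1 0-18-1-2 0-4-2-2 0-7 2-2 0-13 1-2 0-4"/><path data-order="3" d="M123 432l-6 3-9 0-1 2-3 0-9 4-18 3-6 5-12 0"/><path data-order="1" d="M296 407l-8 7-3 2-6 0-1 1-9 0-6-3-3-3-21-10-3 0-6-3-3-3-9-2-2-1-7 0-2-2-3 0"/><path data-order="2" d="M204 390l-6 3-3 0-1 2-12 3-9 4-21 20-6 0-8 4-7 0-8 6"/><path data-order="1" d="M437 383l-3-12-11-20 0-3-1-1 0-3-2-2 0-3-3-6 0-4-1-2 0-10 1-2 0-6 2-3 6-6 4-1 5-5-3-6 0-7 1-3 23-21 12-3"/><path data-order="1" d="M320 353l-5 0-1 1-23 0-19-9-12 0-6 6-6 3-6 0-2-1-6-2-6-4-7 0-3 1-9 9 0 11-6 6 0 9 1 1 0 6"/><path data-order="1" d="M158 344l-3 6-9 9-2 0-7 6-29 13-10 9-6 3-3 0-14 12-15 6-10 11 0 9 1 3 12 12 0 1-4 5"/><path data-order="1" d="M17 272l0 25"/><path data-order="3" d="M467 254l12 0 4-5 12-6 0-1 11-11 3-6 1 0 5-4"/><path data-order="1" d="M264 249l8 6 13 0 2-1 4 0 2 1 28 0 2-1 6 0 12-6 0-3 1-2 0-9 2-1 1-6 6-6 6 0 11 10 1 14 3 3 0 3 9 9 6 1 2 2 3 0 1 1 14 0 1-1 3 0 8-8 1-3 0-13-1-2-2-16 5-6 3 0"/><path data-order="1" d="M213 237l14-13 1-3 2-11 3-6 0-7-3-5 0-7"/><path data-order="3" d="M515 221l3 0 1-2 2 2 6 0 6 4 1 0 5 5 4 9 2 9 3 4 0 8 1 1 0 5 2 1 0 6 3 6 6 6 3-1 7 0 2-2 15 0 1 2 3 0"/><path data-order="1" d="M86 219l0 3 4 9 6 8 2 4 6 6 0 3 15 29 0 3 1 1 0 17-13 13-17 0-10-10-6-3-5 0-1-2-8 0-1-1-12-2-2-1-28 1"/><path data-order="3" d="M425 215l7 7 0 2 5 4 0 2 15 15 1 0 6 6 6 1 2 2"/><path data-order="1" d="M494 209l6 3 9 9 6 0"/><path data-order="1" d="M191 189l3-1 10 0 5 3 9 1 9-4 3-3"/><path data-order="2" d="M230 185l3-3 3-6 0-9-2-2 0-28 2-2 0-4 1-3 12-12 12-6"/><path data-order="1" d="M515 147l-5 0-1 2-21 0-2-2-3 0-4-4 0-21-5-5-4 0-3 2"/><path data-order="1" d="M381 134l2-2 3 0 6-3 10-10 0-2 18 0"/><path data-order="3" d="M434 134l0 10-3 5 0 9-2 1 0 3-4 6 0 23-3 4 0 6 1 2 0 10 2 2"/><path data-order="2" d="M467 119l-9 4-8 0-6 5-1 0-5 4-4 2"/><path data-order="2" d="M420 117l8 8 0 1 6 8"/><path data-order="1" d="M242 110l19 0"/><path data-order="2" d="M261 110l3 0 0-2 14-13 0-3 1-2 0-6-4-6 0-3-2-1 0-8-1-1 0-6 4-6 11 0 1 1 8 2 7 7 6 2"/><path data-order="1" d="M489 93l0 2-7 7 0 2-15 15"/><path data-order="1" d="M45 87l6 3 18 0 3-3 8-3 3-3 0-1 10-11 3-1 0-6 5-6 0-2 6-6 6-3 12-10 1-6 2-2 0-10"/><path data-order="1" d="M581 81l10 0"/><path data-order="2" d="M309 65l15 10 2 0 3 3 6 2 4 3 5 0 1 1 6 2 3 3 6 3 14 12 10 6 3 0 2 1 6 0 1 2 6 0 2 1 15 2"/><path data-order="1" d="M305 59l0 1 4 5"/><path data-order="1" d="M404 57l0 3-6 9 0 12 7 9 5 9 0 9 1 0 8 8"/><path data-order="1" d="M209 38l3-2 7 0 2-1 4 0 2-2 7 0 6-7 0-9"/>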